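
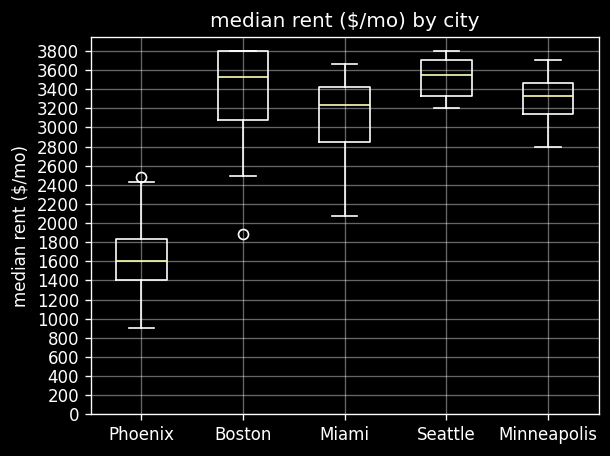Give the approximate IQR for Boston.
Q3 ≈ 3800, Q1 ≈ 3000; IQR ≈ 800.

≈ 800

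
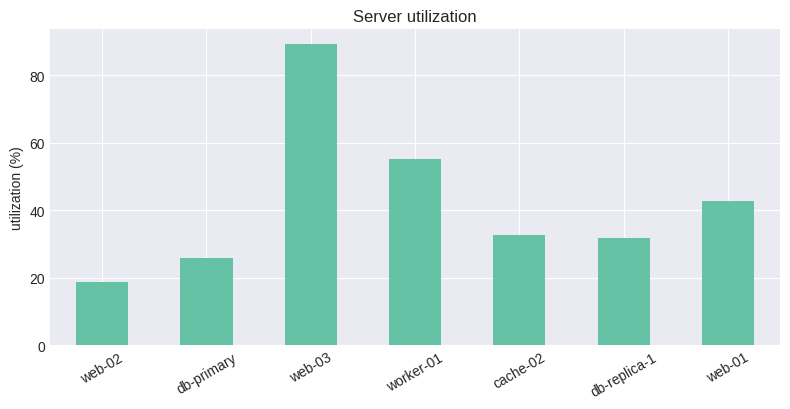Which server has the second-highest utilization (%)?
Top 3: web-03 ≈ 90, worker-01 ≈ 60, web-01 ≈ 40.

worker-01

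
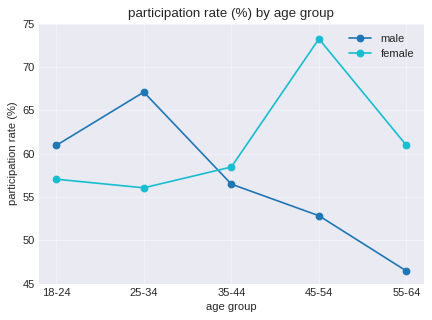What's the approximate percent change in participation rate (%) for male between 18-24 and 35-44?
18-24 ≈ 60, 35-44 ≈ 55; (55 − 60) / 60 ≈ -8.3%.

≈ -8.3%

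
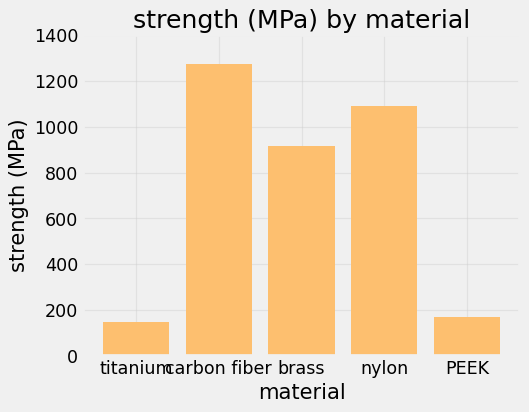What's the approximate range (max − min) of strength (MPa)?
≈ 1000

Max carbon fiber ≈ 1200, min titanium ≈ 200; range ≈ 1000.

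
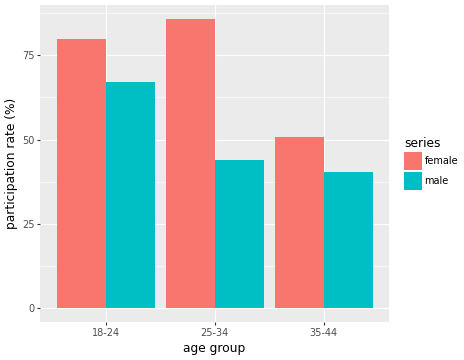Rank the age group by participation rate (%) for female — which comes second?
Top 3 for female: 25-34 ≈ 90, 18-24 ≈ 80, 35-44 ≈ 50.

18-24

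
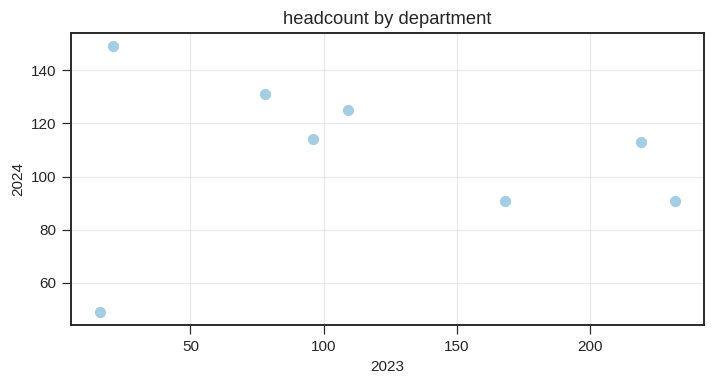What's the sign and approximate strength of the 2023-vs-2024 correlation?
no clear correlation

Points are roughly uncorrelated; weak (|r| ≈ 0.1).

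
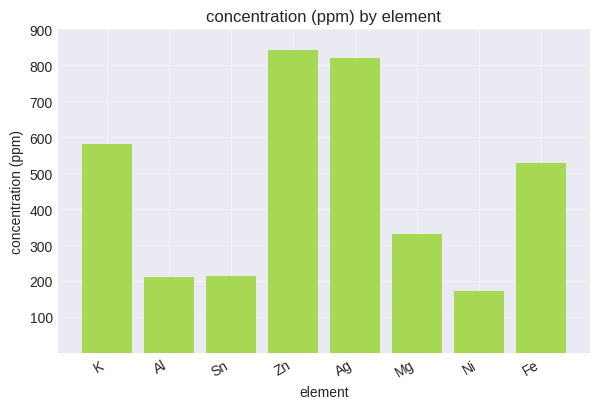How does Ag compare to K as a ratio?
≈ 1.33×

Ag ≈ 800, K ≈ 600; 800/600 ≈ 1.33.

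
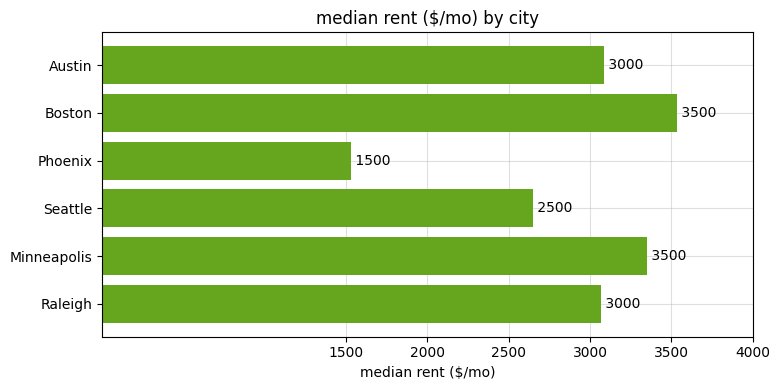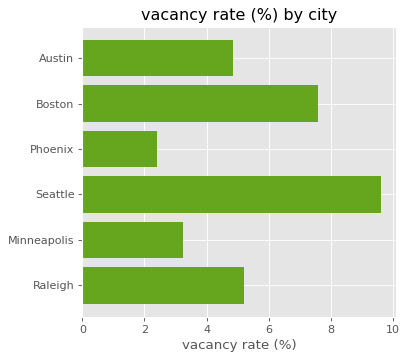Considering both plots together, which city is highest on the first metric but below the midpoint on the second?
Minneapolis

Chart 2 median vacancy rate (%) ≈ 5; below-median cities: Austin, Phoenix, Minneapolis. Among those, Minneapolis has the highest median rent ($/mo) (≈ 3500).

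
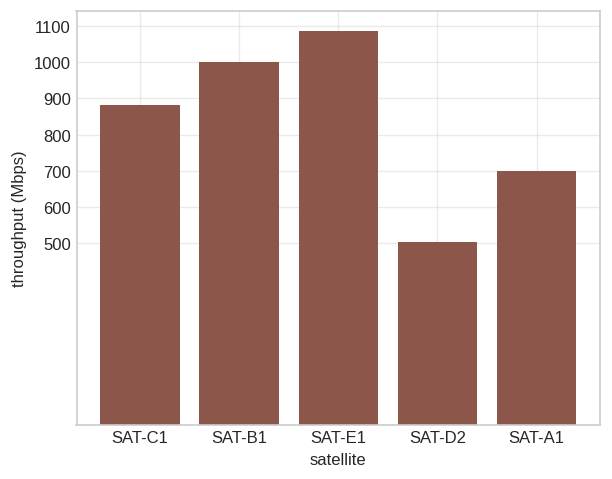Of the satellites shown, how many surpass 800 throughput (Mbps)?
Above 800: SAT-C1, SAT-B1, SAT-E1.

3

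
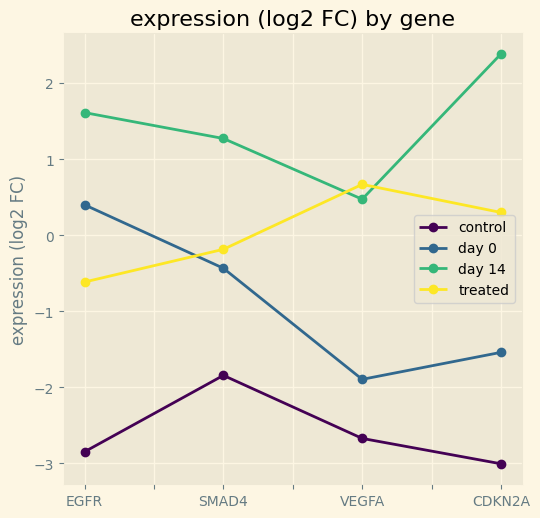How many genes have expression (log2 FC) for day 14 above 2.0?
1

Above 2.0: CDKN2A.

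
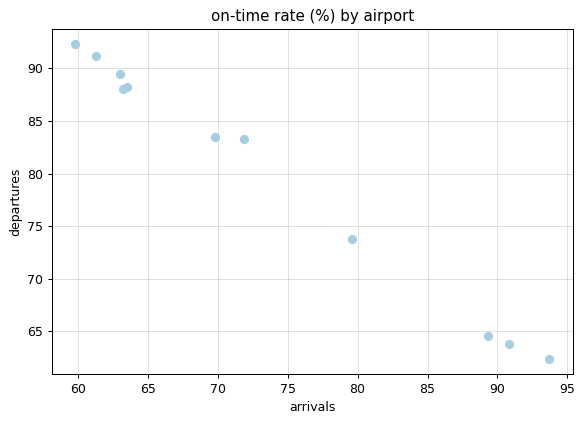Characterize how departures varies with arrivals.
negative, strong

Points are negatively correlated; strong (|r| ≈ 1.0).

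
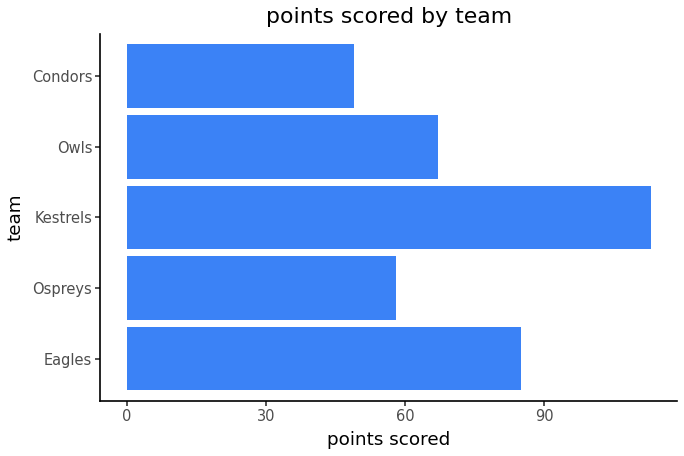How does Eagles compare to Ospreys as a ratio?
Eagles ≈ 80, Ospreys ≈ 60; 80/60 ≈ 1.33.

≈ 1.33×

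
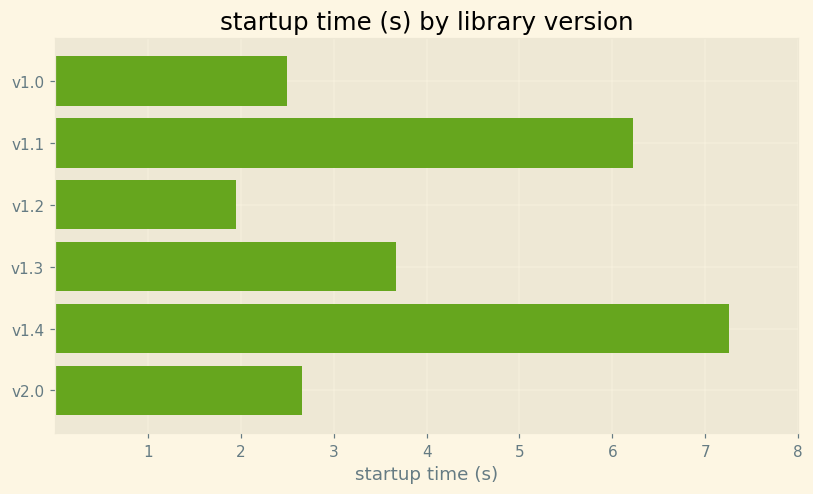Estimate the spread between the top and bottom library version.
Max v1.4 ≈ 7, min v1.2 ≈ 2; range ≈ 5.

≈ 5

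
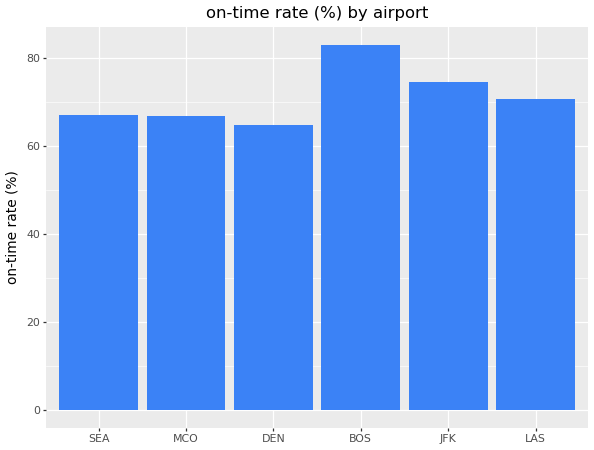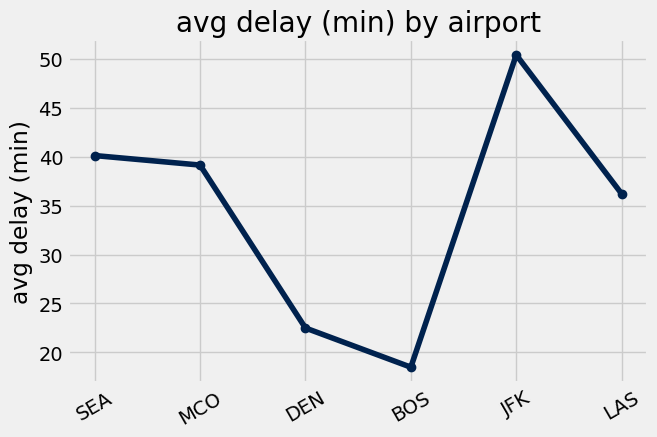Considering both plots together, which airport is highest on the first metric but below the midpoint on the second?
Chart 2 median avg delay (min) ≈ 40; below-median airports: DEN, BOS, LAS. Among those, BOS has the highest on-time rate (%) (≈ 80).

BOS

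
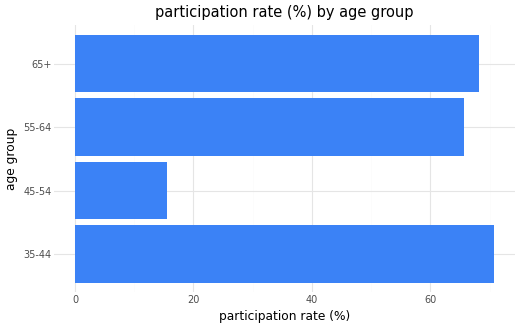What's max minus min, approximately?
≈ 50

Max 35-44 ≈ 70, min 45-54 ≈ 20; range ≈ 50.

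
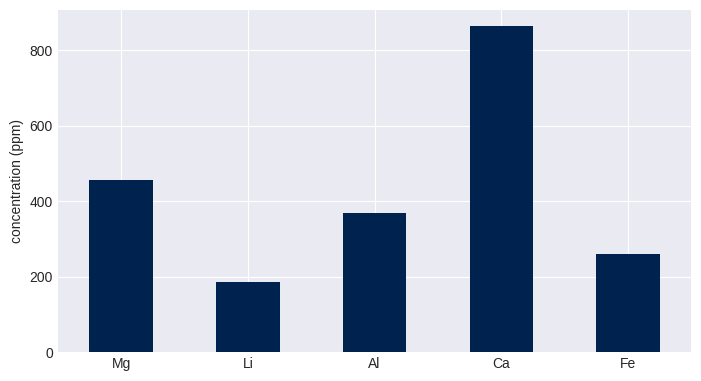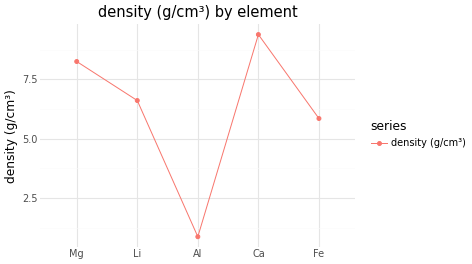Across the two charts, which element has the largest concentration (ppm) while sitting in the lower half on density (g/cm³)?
Al

Chart 2 median density (g/cm³) ≈ 7; below-median elements: Al, Fe. Among those, Al has the highest concentration (ppm) (≈ 400).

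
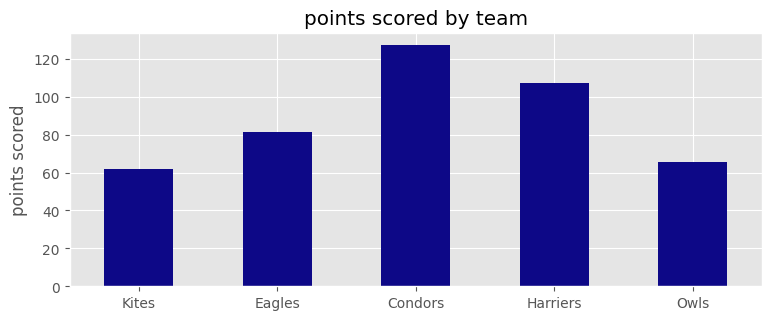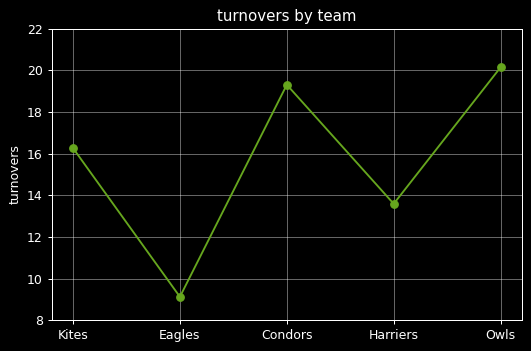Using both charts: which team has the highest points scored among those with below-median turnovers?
Chart 2 median turnovers ≈ 16; below-median teams: Eagles, Harriers. Among those, Harriers has the highest points scored (≈ 100).

Harriers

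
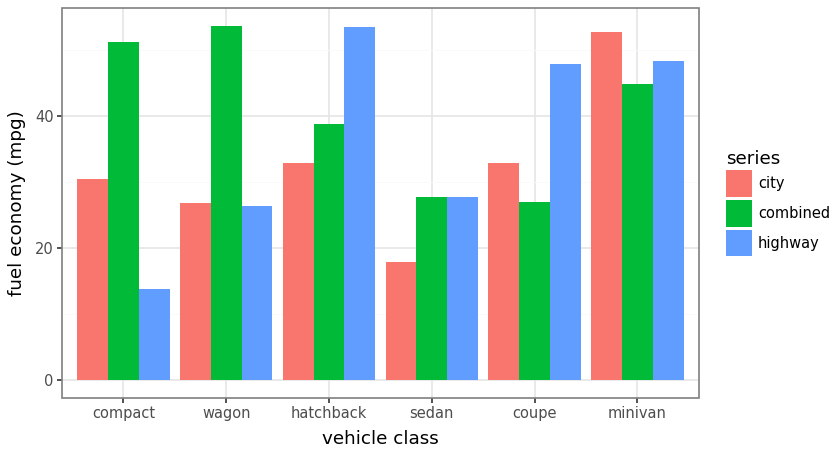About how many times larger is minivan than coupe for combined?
≈ 1.8×

minivan ≈ 45, coupe ≈ 25; 45/25 ≈ 1.8.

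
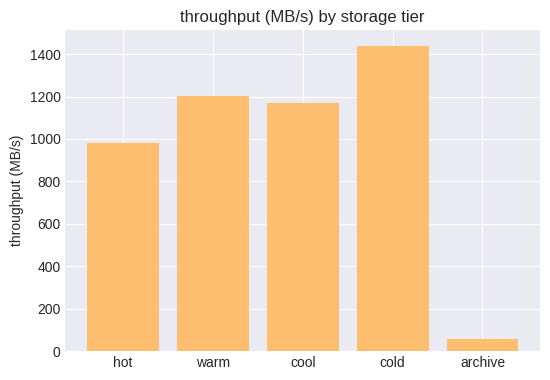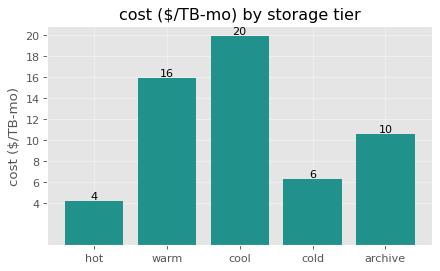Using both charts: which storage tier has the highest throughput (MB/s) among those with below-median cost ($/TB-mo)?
cold

Chart 2 median cost ($/TB-mo) ≈ 10; below-median storage tiers: hot, cold. Among those, cold has the highest throughput (MB/s) (≈ 1400).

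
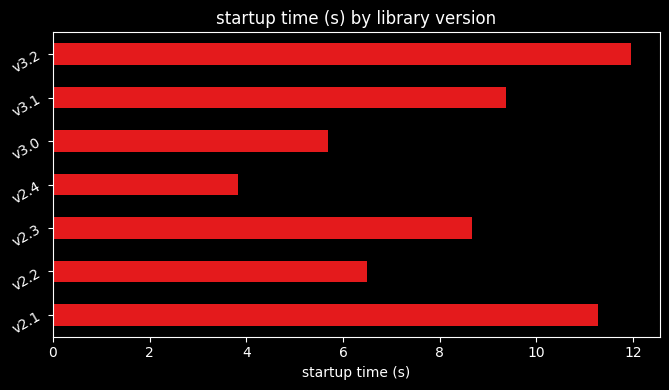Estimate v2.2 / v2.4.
v2.2 ≈ 6, v2.4 ≈ 4; 6/4 ≈ 1.5.

≈ 1.5×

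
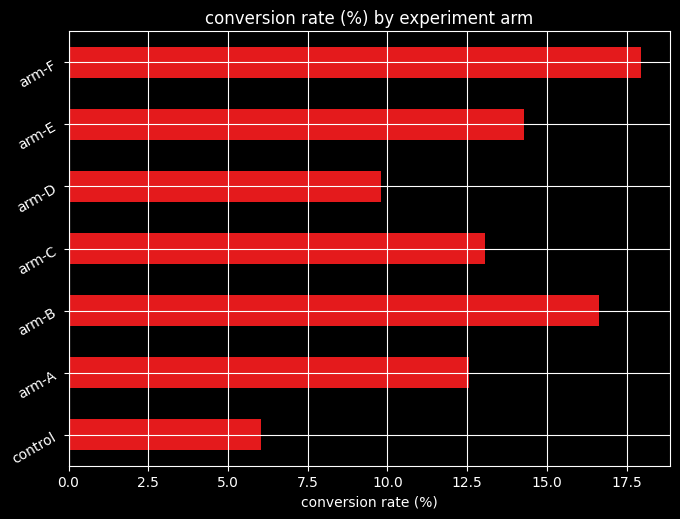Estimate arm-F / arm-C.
≈ 1.29×

arm-F ≈ 18, arm-C ≈ 14; 18/14 ≈ 1.29.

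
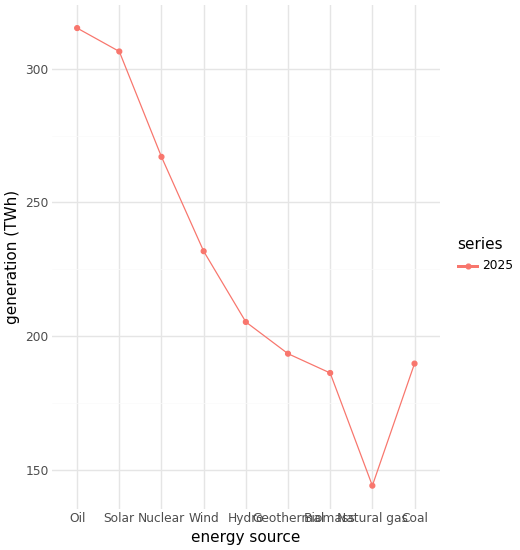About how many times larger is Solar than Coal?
Solar ≈ 300, Coal ≈ 180; 300/180 ≈ 1.67.

≈ 1.67×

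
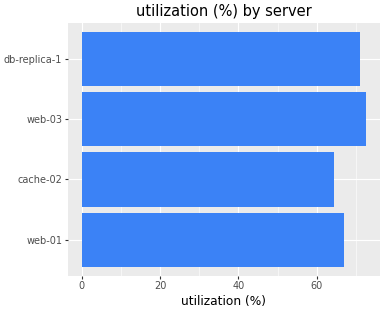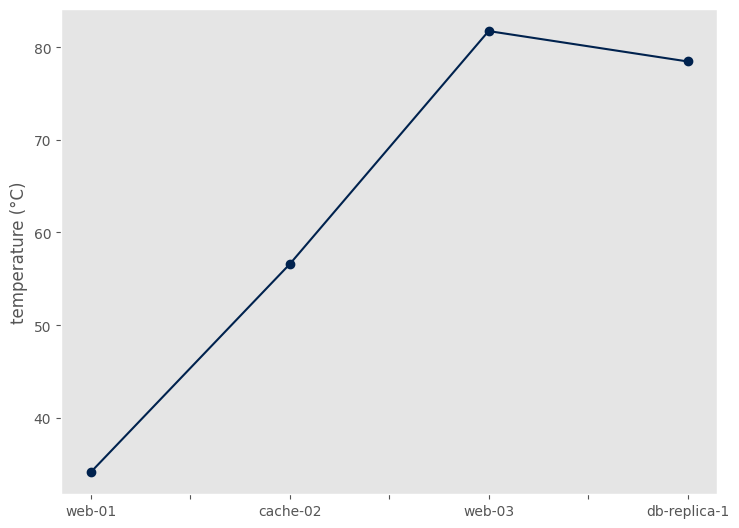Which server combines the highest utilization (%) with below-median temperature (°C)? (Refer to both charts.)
Chart 2 median temperature (°C) ≈ 70; below-median servers: web-01, cache-02. Among those, web-01 has the highest utilization (%) (≈ 70).

web-01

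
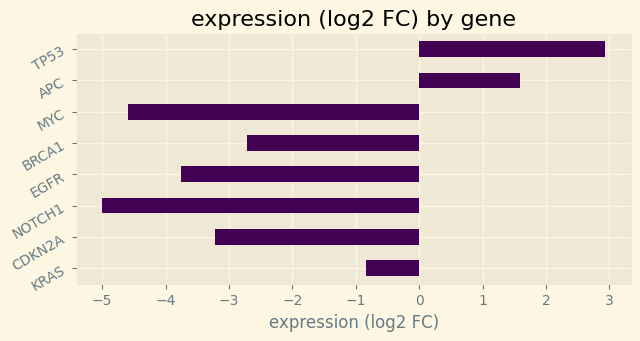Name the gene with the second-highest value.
Top 3: TP53 ≈ 3, APC ≈ 2, KRAS ≈ -1.

APC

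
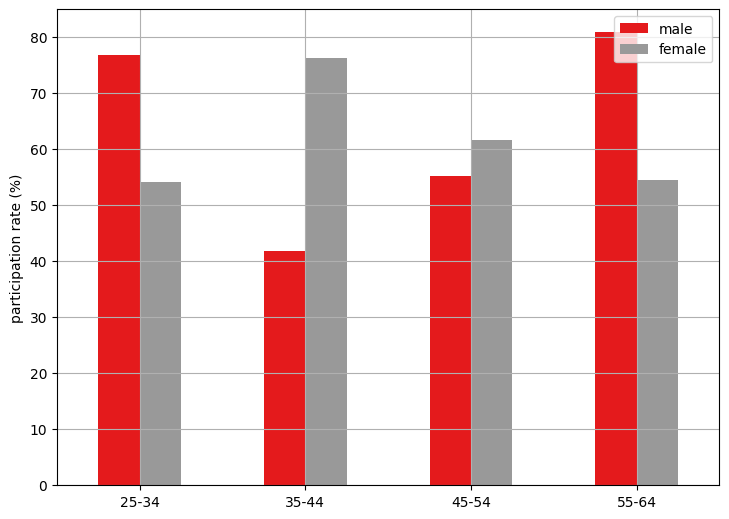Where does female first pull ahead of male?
35-44

25-34: female ≈ 50 vs male ≈ 80 (not yet); 35-44: female ≈ 80 vs male ≈ 40 (first crossover).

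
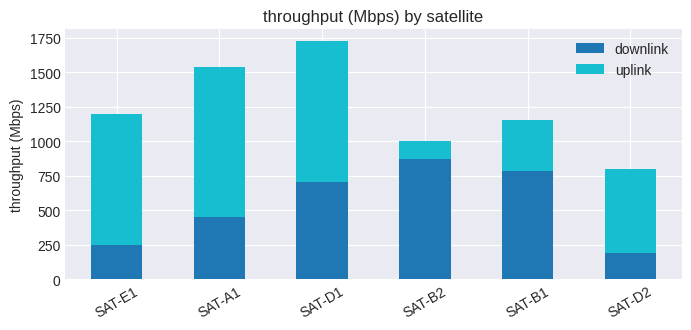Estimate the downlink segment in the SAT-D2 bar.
≈ 200

downlink top ≈ 200, bottom ≈ 0; segment ≈ 200.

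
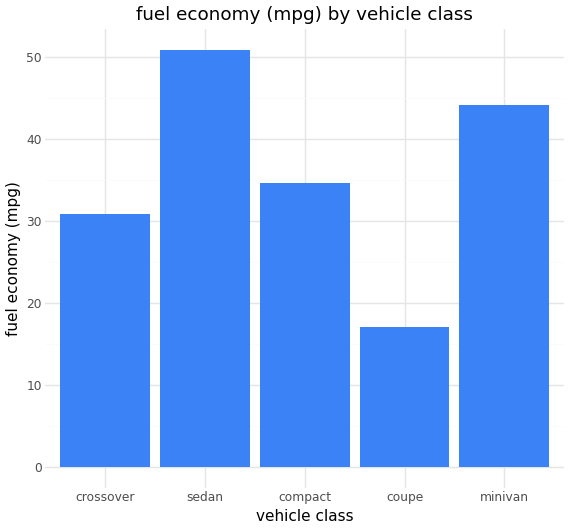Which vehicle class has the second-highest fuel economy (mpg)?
minivan

Top 3: sedan ≈ 50, minivan ≈ 45, compact ≈ 35.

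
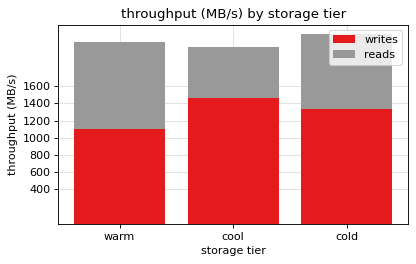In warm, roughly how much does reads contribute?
≈ 1000

reads top ≈ 2200, bottom ≈ 1200; segment ≈ 1000.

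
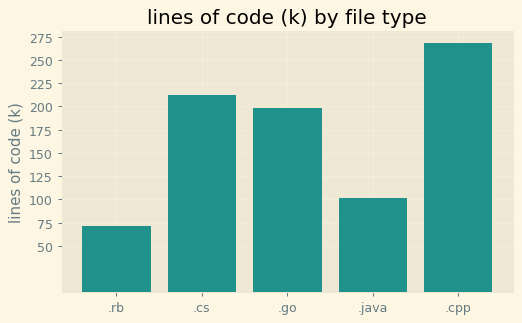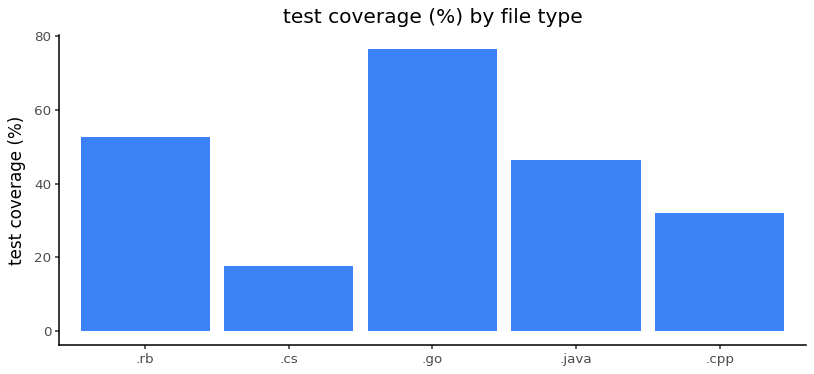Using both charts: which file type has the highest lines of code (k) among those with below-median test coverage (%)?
Chart 2 median test coverage (%) ≈ 50; below-median file types: .cs, .cpp. Among those, .cpp has the highest lines of code (k) (≈ 275).

.cpp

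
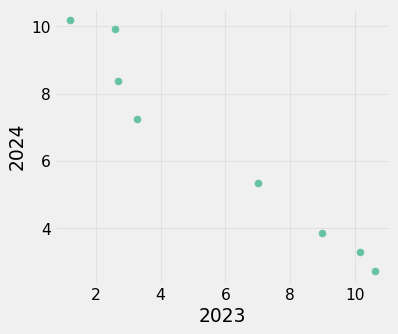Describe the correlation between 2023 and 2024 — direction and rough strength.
negative, strong

Points are negatively correlated; strong (|r| ≈ 1.0).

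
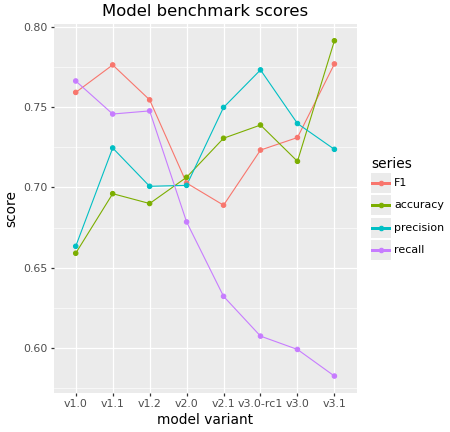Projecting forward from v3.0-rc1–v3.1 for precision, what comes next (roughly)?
Last three: 0.78, 0.74, 0.72 → slope ≈ -0.03/step → next ≈ 0.69.

≈ 0.69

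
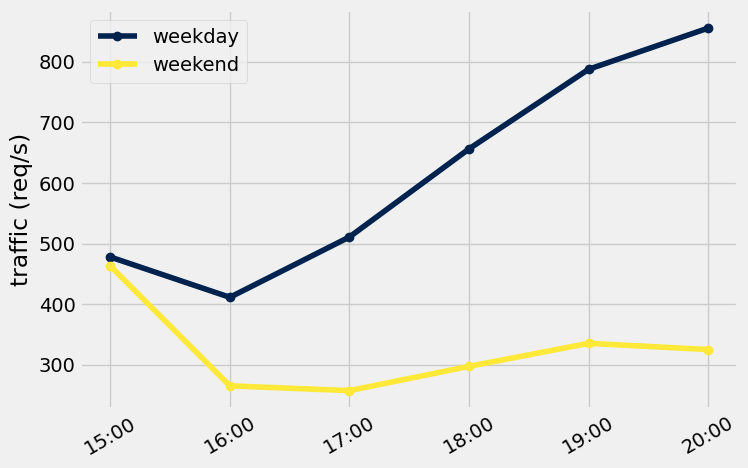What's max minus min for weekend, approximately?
≈ 200

Max 15:00 ≈ 450, min 17:00 ≈ 250; range ≈ 200.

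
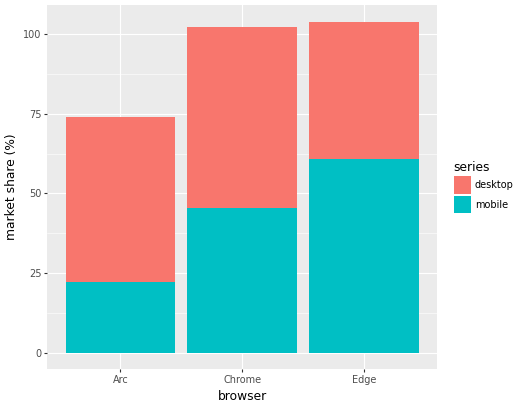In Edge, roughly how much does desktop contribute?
≈ 40

desktop top ≈ 100, bottom ≈ 60; segment ≈ 40.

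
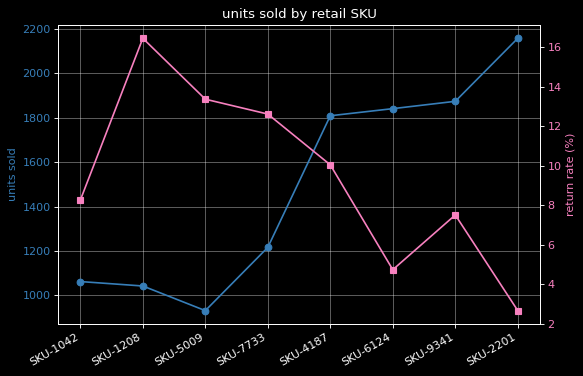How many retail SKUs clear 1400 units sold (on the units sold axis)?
Above 1400: SKU-4187, SKU-6124, SKU-9341, SKU-2201.

4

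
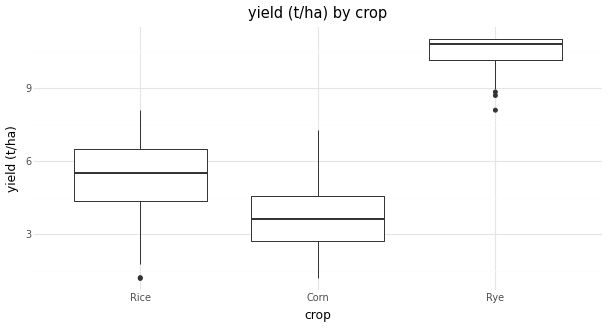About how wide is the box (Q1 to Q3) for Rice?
≈ 2

Q3 ≈ 6, Q1 ≈ 4; IQR ≈ 2.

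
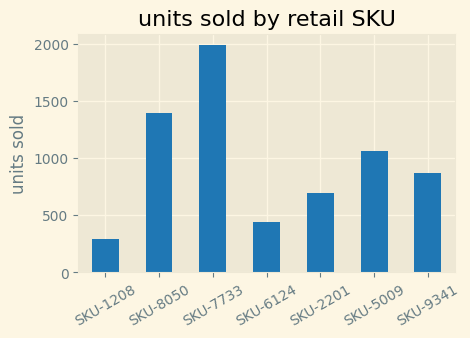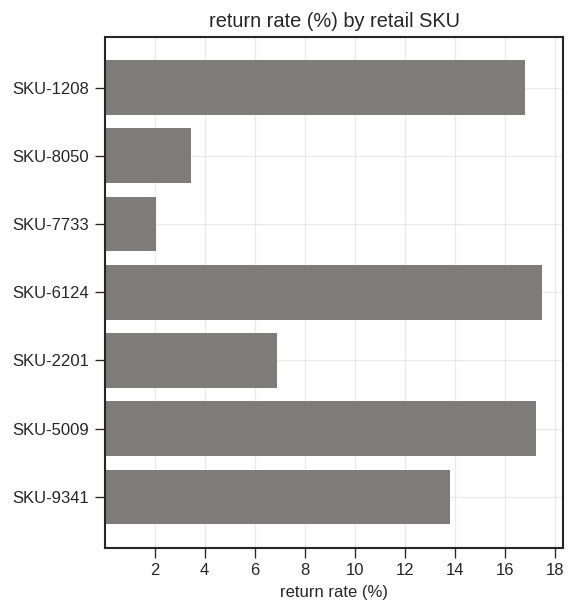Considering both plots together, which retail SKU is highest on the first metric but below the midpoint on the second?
SKU-7733

Chart 2 median return rate (%) ≈ 14; below-median retail SKUs: SKU-8050, SKU-7733, SKU-2201. Among those, SKU-7733 has the highest units sold (≈ 2000).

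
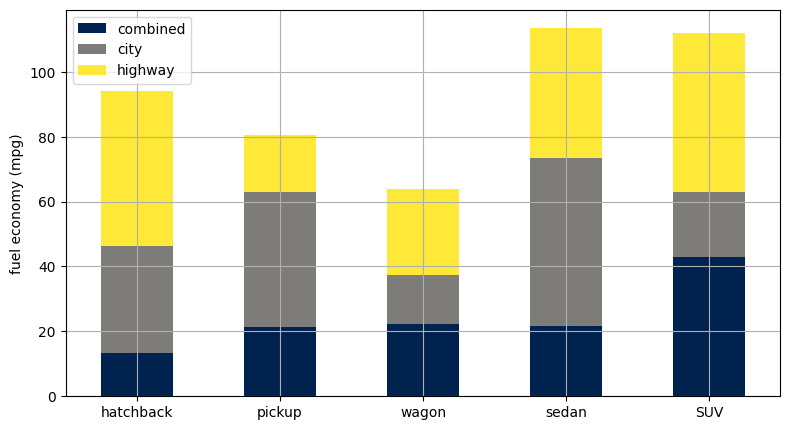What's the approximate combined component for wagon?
≈ 20

combined top ≈ 20, bottom ≈ 0; segment ≈ 20.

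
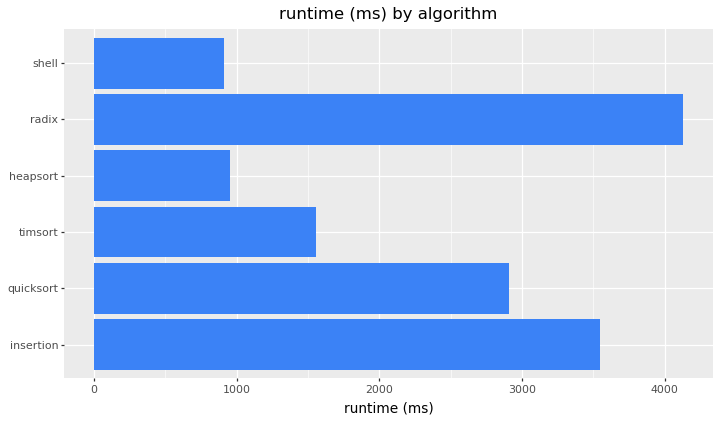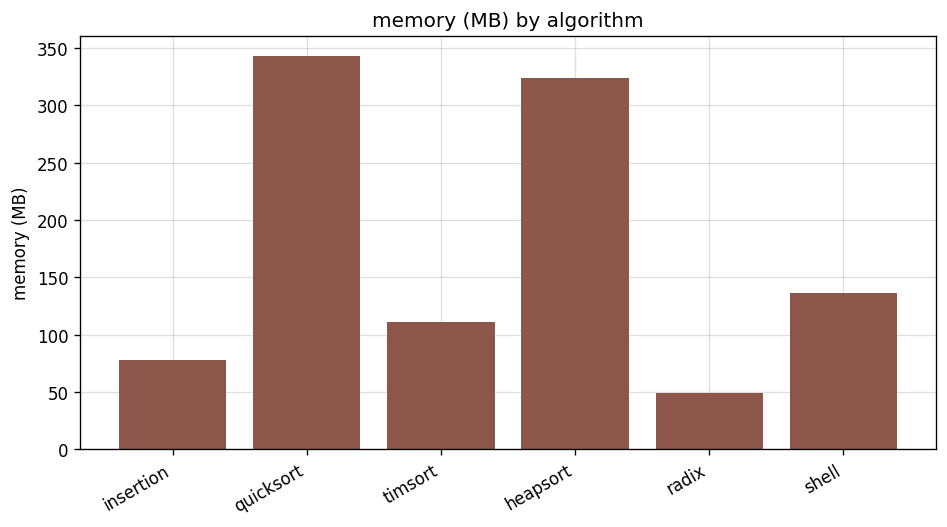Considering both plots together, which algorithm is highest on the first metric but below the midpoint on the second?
radix

Chart 2 median memory (MB) ≈ 100; below-median algorithms: insertion, timsort, radix. Among those, radix has the highest runtime (ms) (≈ 4000).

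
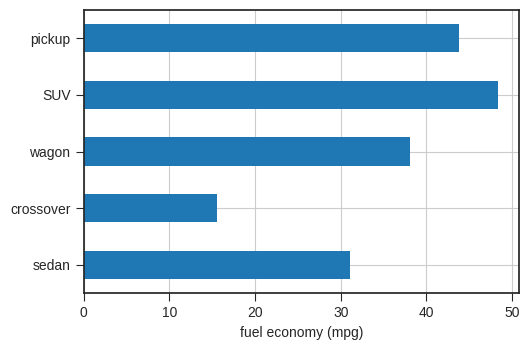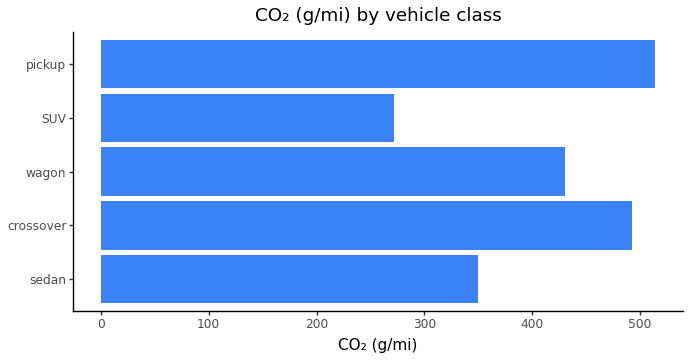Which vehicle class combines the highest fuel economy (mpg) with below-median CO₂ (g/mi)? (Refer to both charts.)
SUV

Chart 2 median CO₂ (g/mi) ≈ 450; below-median vehicle classes: sedan, SUV. Among those, SUV has the highest fuel economy (mpg) (≈ 50).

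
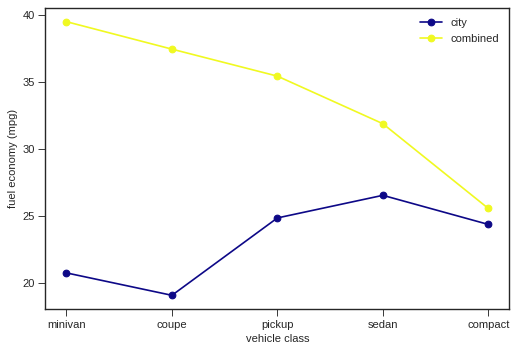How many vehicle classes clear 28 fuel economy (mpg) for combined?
Above 28: minivan, coupe, pickup, sedan.

4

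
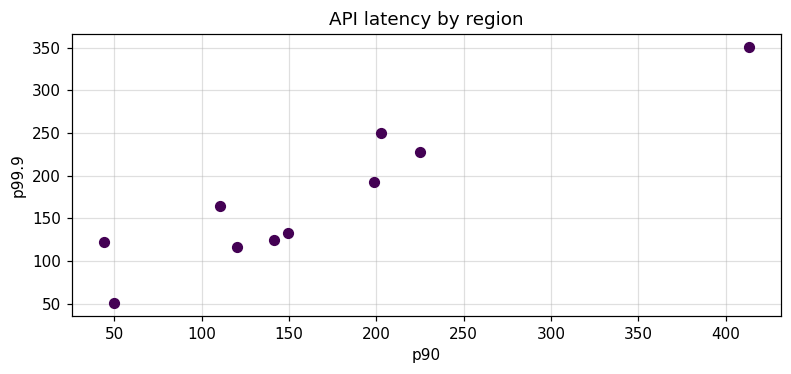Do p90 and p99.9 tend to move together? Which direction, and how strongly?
Points are positively correlated; strong (|r| ≈ 0.9).

positive, strong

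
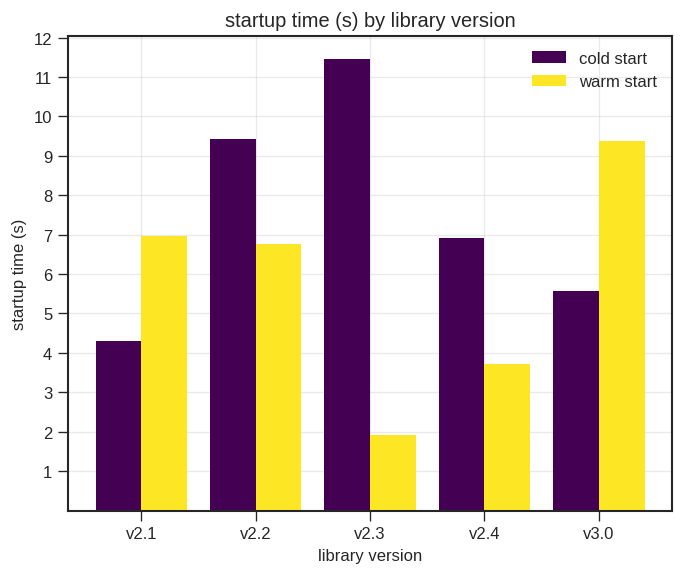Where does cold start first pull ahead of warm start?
v2.1: cold start ≈ 4 vs warm start ≈ 7 (not yet); v2.2: cold start ≈ 9 vs warm start ≈ 7 (first crossover).

v2.2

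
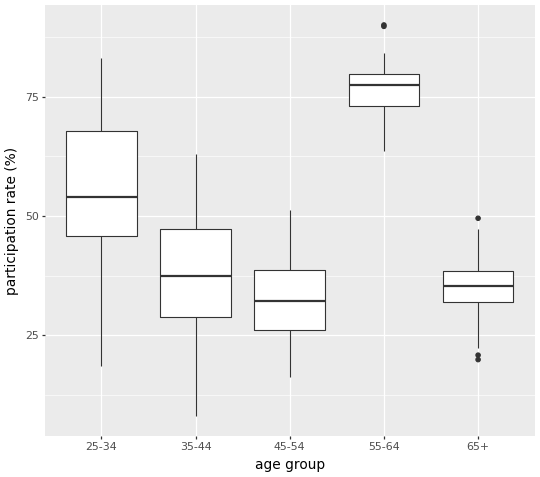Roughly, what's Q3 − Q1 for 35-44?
Q3 ≈ 45, Q1 ≈ 30; IQR ≈ 15.

≈ 15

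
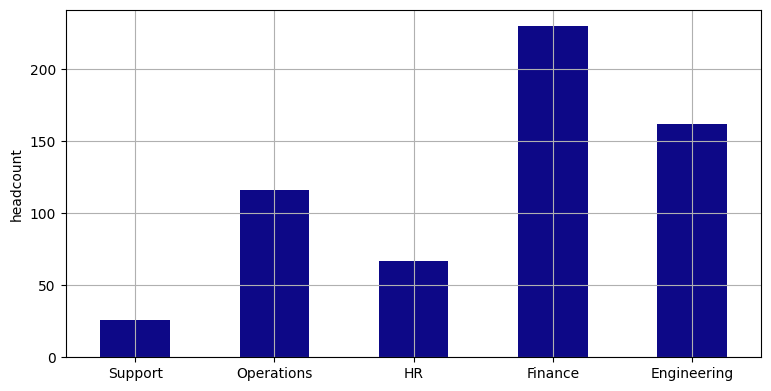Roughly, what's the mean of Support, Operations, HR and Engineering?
≈ 90

(20 + 120 + 60 + 160) / 4 ≈ 90.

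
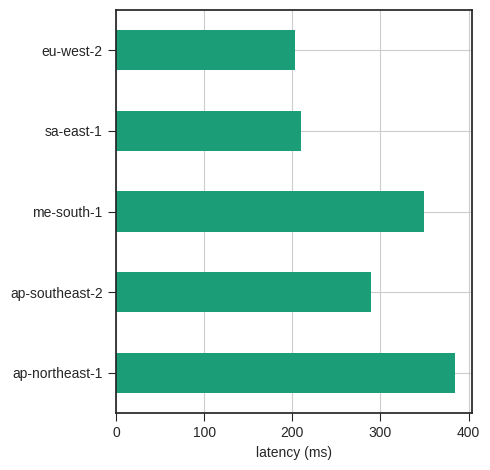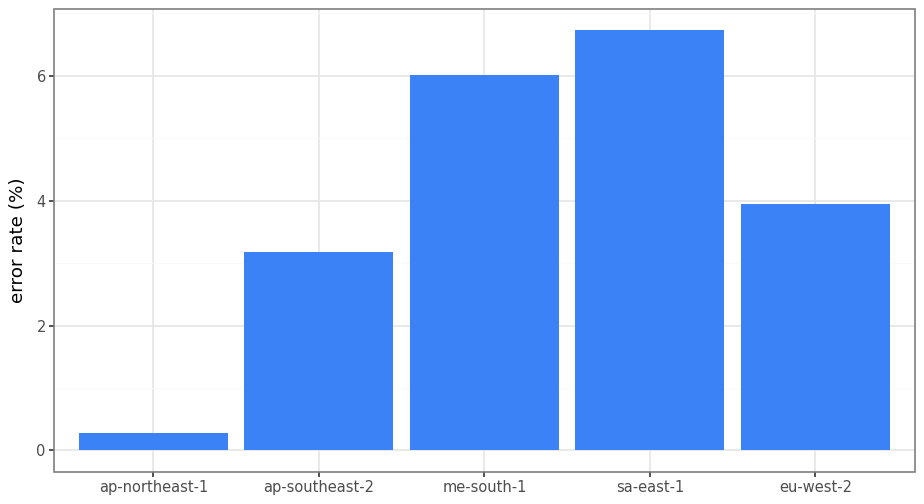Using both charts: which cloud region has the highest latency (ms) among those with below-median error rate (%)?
ap-northeast-1

Chart 2 median error rate (%) ≈ 4; below-median cloud regions: ap-northeast-1, ap-southeast-2. Among those, ap-northeast-1 has the highest latency (ms) (≈ 400).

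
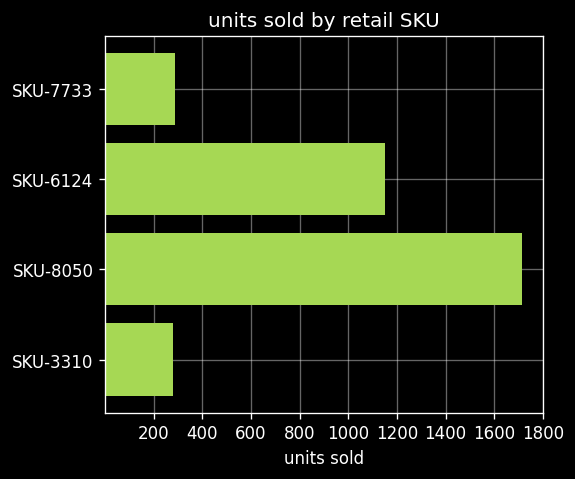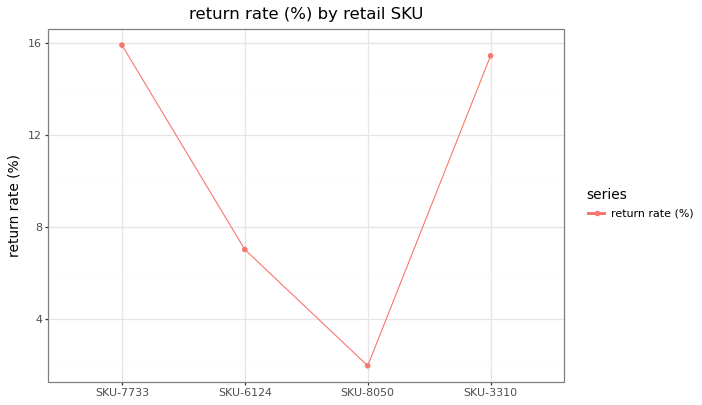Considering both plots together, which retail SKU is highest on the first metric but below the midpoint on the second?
Chart 2 median return rate (%) ≈ 12; below-median retail SKUs: SKU-6124, SKU-8050. Among those, SKU-8050 has the highest units sold (≈ 1800).

SKU-8050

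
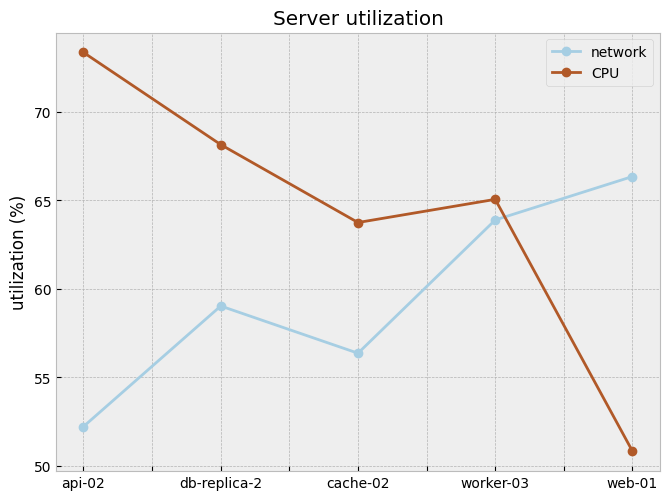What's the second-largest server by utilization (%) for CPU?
Top 3 for CPU: api-02 ≈ 74, db-replica-2 ≈ 68, worker-03 ≈ 66.

db-replica-2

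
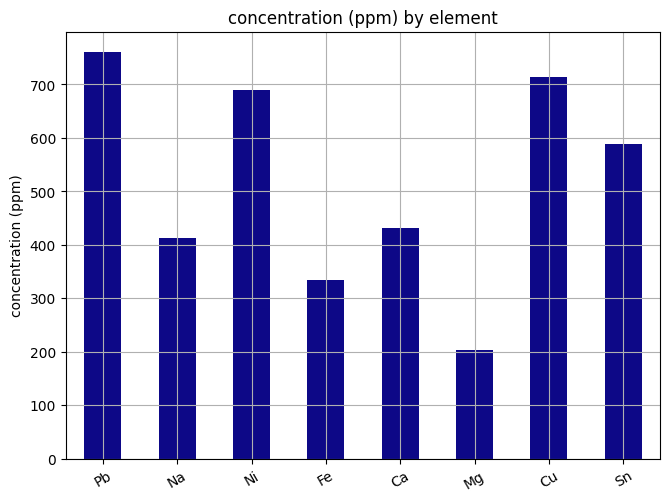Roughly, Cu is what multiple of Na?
≈ 1.75×

Cu ≈ 700, Na ≈ 400; 700/400 ≈ 1.75.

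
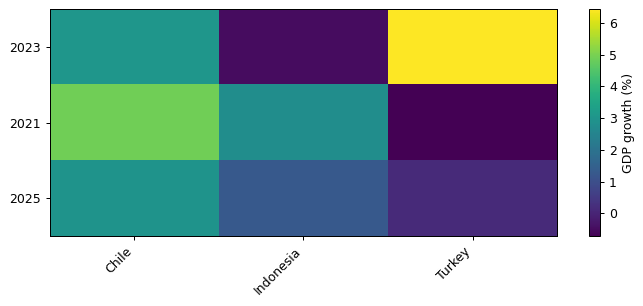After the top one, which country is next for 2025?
Top 3 for 2025: Chile ≈ 3, Indonesia ≈ 1, Turkey ≈ 0.

Indonesia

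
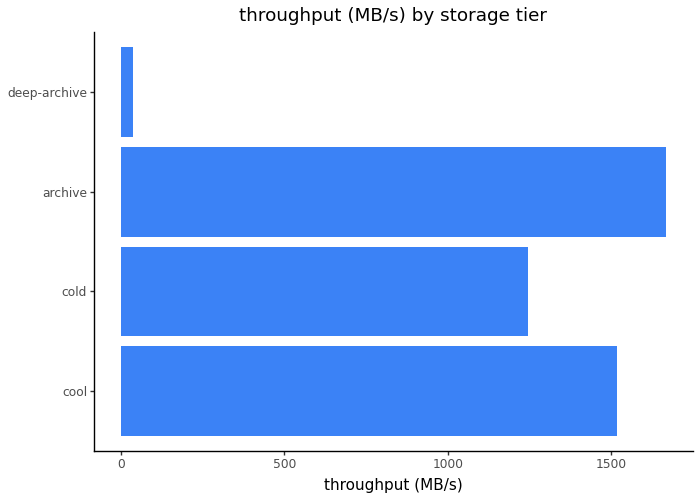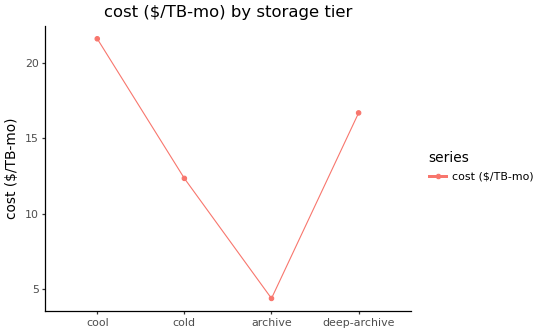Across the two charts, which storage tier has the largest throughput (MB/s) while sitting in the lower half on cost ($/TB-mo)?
Chart 2 median cost ($/TB-mo) ≈ 14; below-median storage tiers: cold, archive. Among those, archive has the highest throughput (MB/s) (≈ 1600).

archive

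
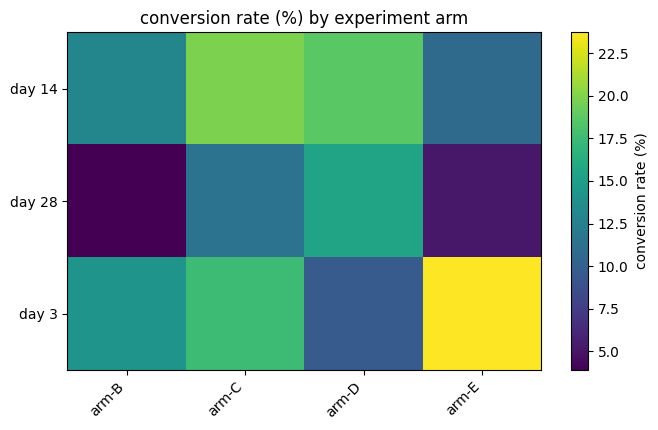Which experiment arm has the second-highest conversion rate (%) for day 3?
arm-C

Top 3 for day 3: arm-E ≈ 24, arm-C ≈ 18, arm-B ≈ 14.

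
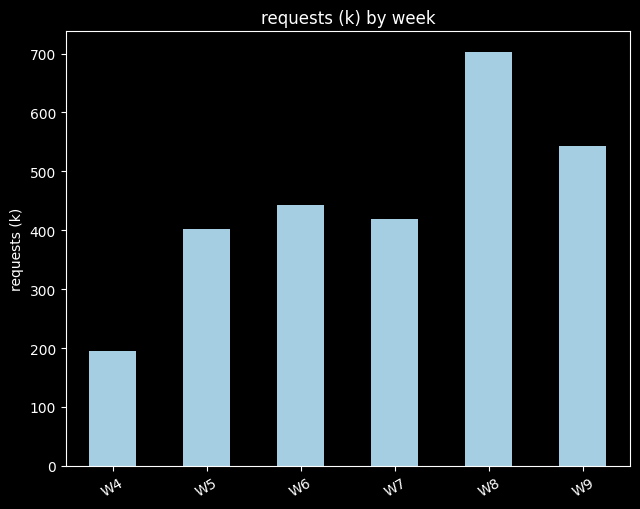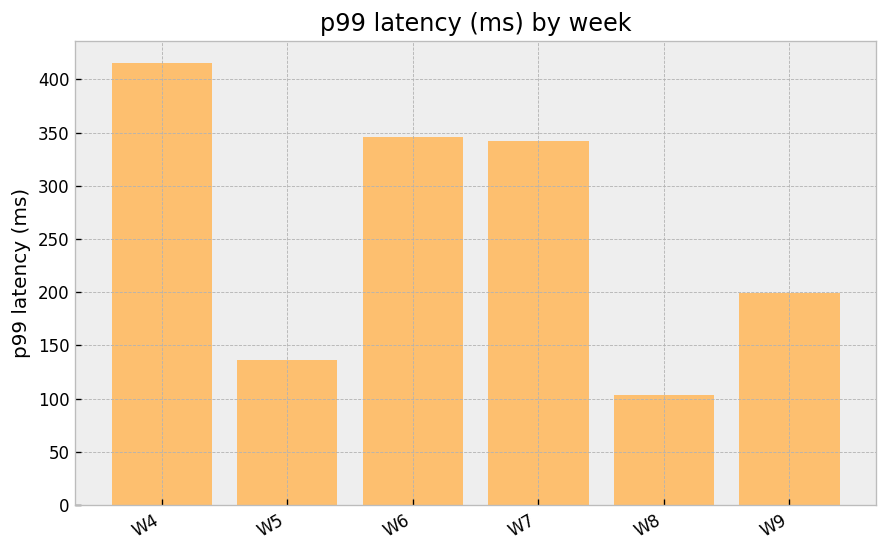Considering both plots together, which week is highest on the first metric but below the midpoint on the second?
W8

Chart 2 median p99 latency (ms) ≈ 250; below-median weeks: W5, W8, W9. Among those, W8 has the highest requests (k) (≈ 700).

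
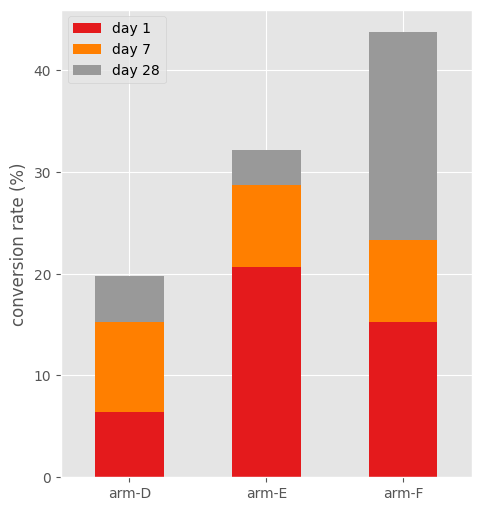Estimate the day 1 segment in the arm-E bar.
day 1 top ≈ 20, bottom ≈ 0; segment ≈ 20.

≈ 20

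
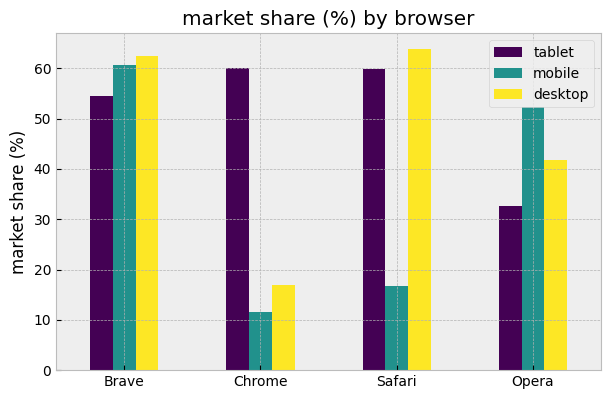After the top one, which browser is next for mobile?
Opera

Top 3 for mobile: Brave ≈ 60, Opera ≈ 50, Safari ≈ 20.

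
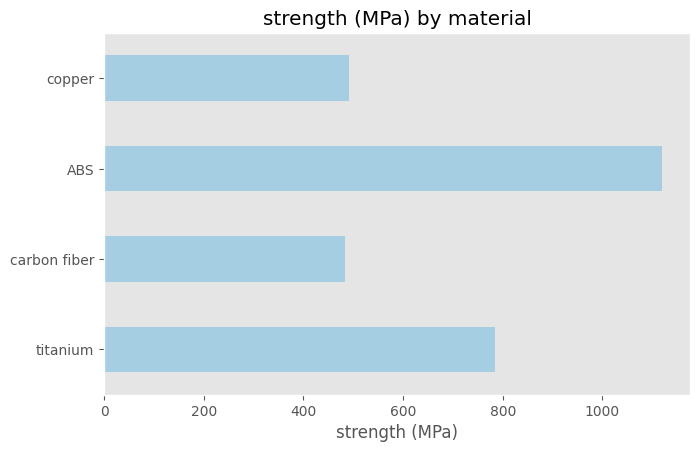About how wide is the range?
Max ABS ≈ 1100, min carbon fiber ≈ 500; range ≈ 600.

≈ 600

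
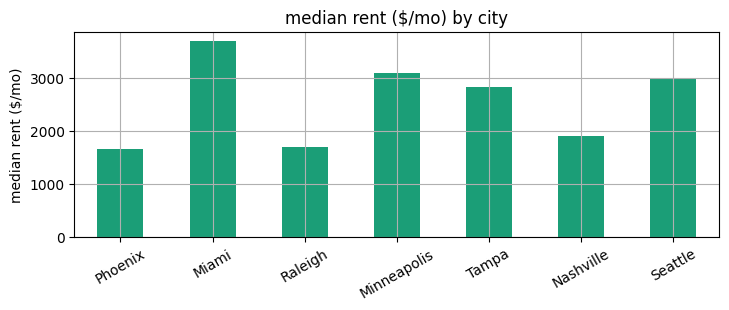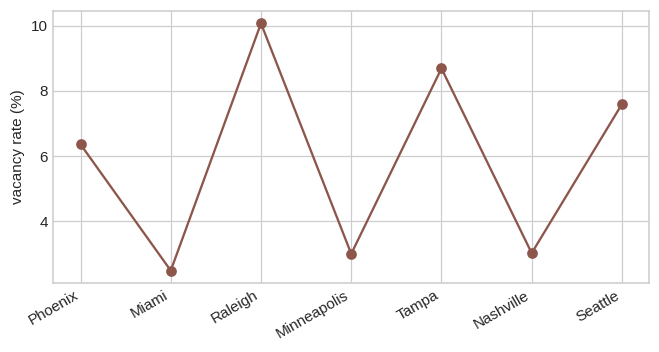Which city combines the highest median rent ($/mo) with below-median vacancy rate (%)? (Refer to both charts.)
Chart 2 median vacancy rate (%) ≈ 6; below-median cities: Miami, Minneapolis, Nashville. Among those, Miami has the highest median rent ($/mo) (≈ 3500).

Miami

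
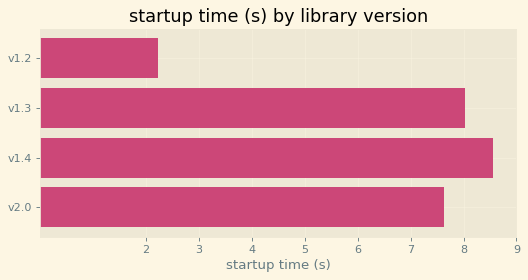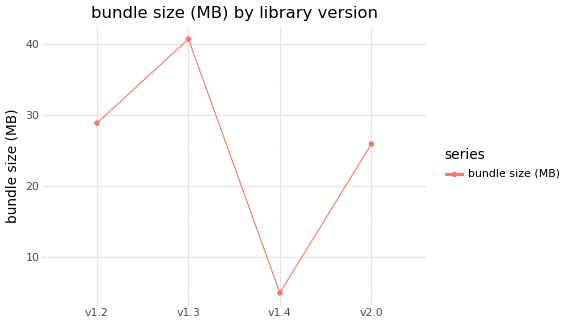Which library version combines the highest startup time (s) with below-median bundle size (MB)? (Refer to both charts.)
Chart 2 median bundle size (MB) ≈ 25; below-median library versions: v1.4, v2.0. Among those, v1.4 has the highest startup time (s) (≈ 9).

v1.4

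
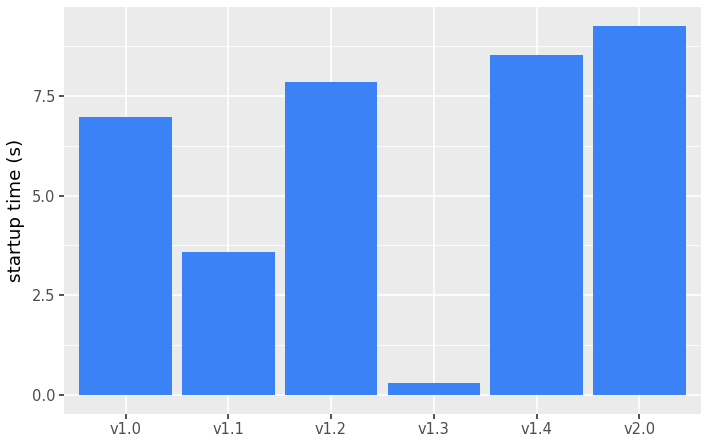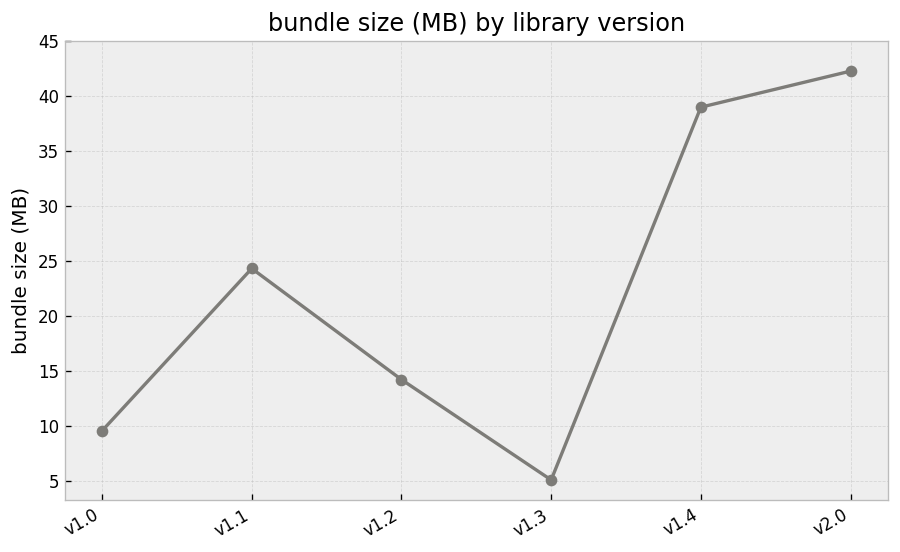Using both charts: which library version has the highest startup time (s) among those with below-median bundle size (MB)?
v1.2

Chart 2 median bundle size (MB) ≈ 20; below-median library versions: v1.0, v1.2, v1.3. Among those, v1.2 has the highest startup time (s) (≈ 8).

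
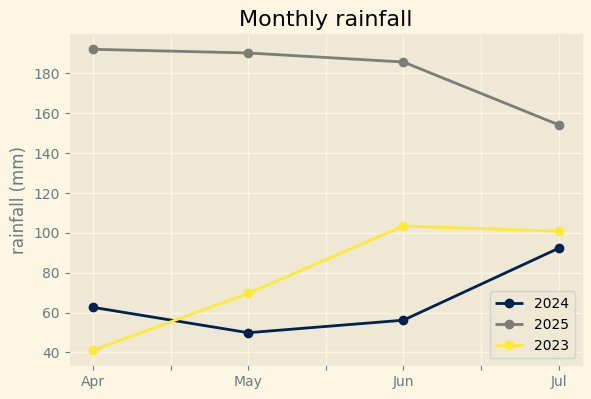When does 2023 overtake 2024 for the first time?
May

Apr: 2023 ≈ 40 vs 2024 ≈ 60 (not yet); May: 2023 ≈ 60 vs 2024 ≈ 40 (first crossover).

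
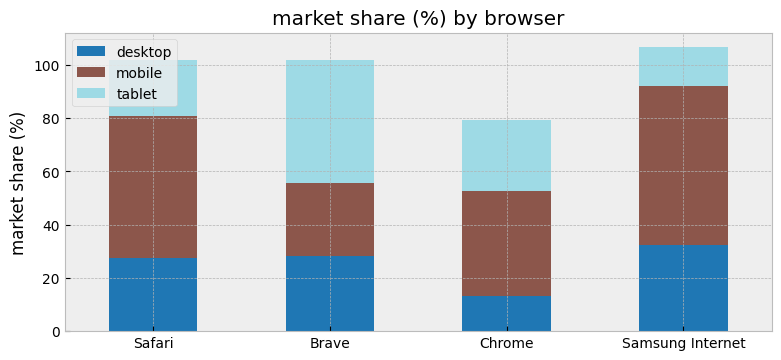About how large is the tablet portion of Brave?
tablet top ≈ 100, bottom ≈ 60; segment ≈ 40.

≈ 40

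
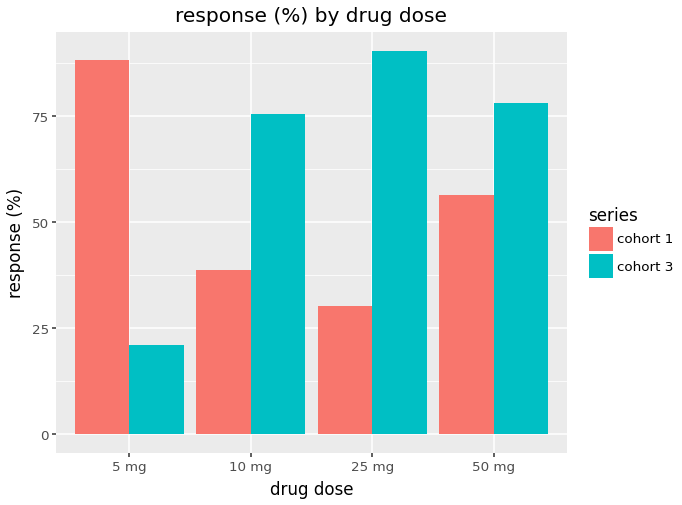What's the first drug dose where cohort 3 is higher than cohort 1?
5 mg: cohort 3 ≈ 20 vs cohort 1 ≈ 90 (not yet); 10 mg: cohort 3 ≈ 80 vs cohort 1 ≈ 40 (first crossover).

10 mg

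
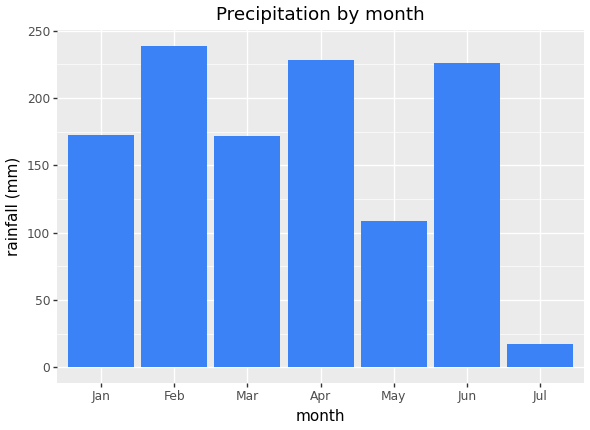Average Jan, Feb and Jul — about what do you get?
≈ 147

(180 + 240 + 20) / 3 ≈ 147.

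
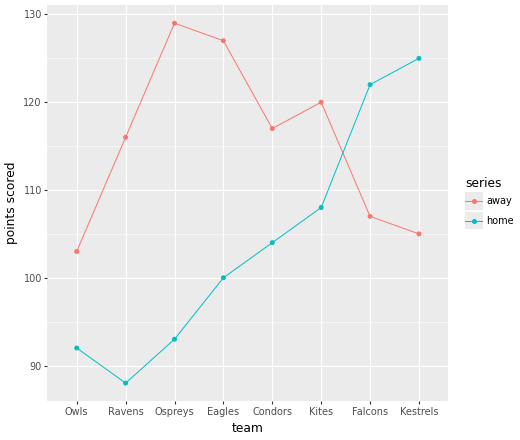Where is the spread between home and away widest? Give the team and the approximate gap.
Ospreys: home ≈ 95, away ≈ 130 → gap ≈ 35. Next-largest (Ravens) is only ≈ 25.

Ospreys, ≈ 35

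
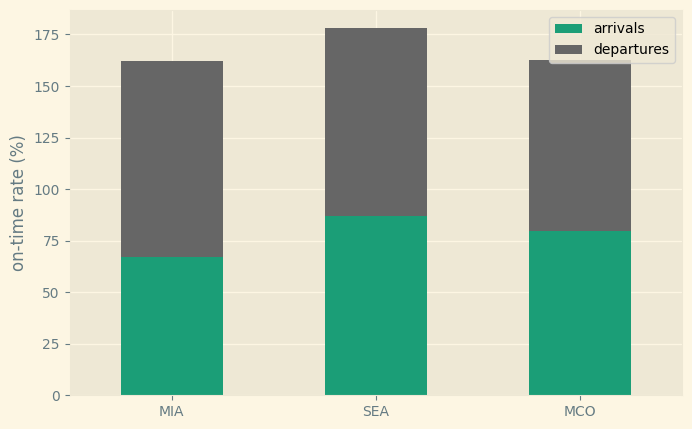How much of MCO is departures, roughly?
≈ 80

departures top ≈ 160, bottom ≈ 80; segment ≈ 80.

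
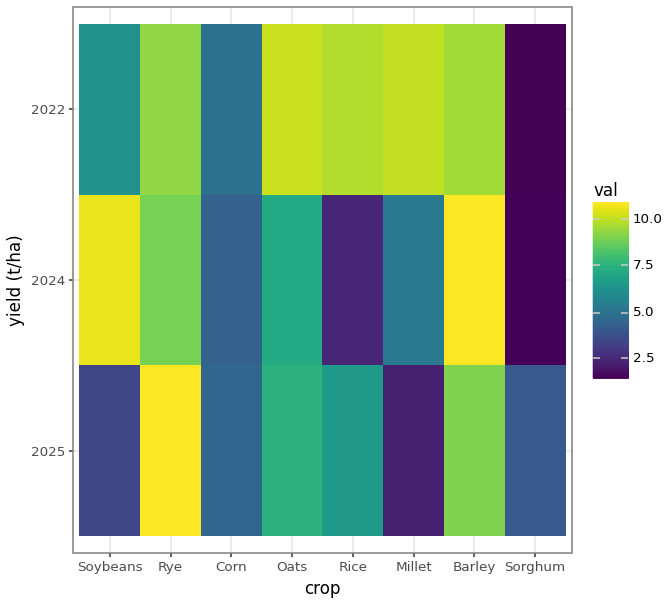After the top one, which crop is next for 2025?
Top 3 for 2025: Rye ≈ 11, Barley ≈ 9, Oats ≈ 7.

Barley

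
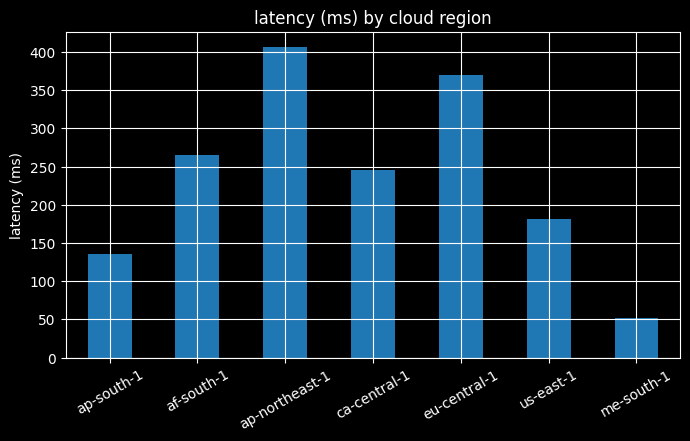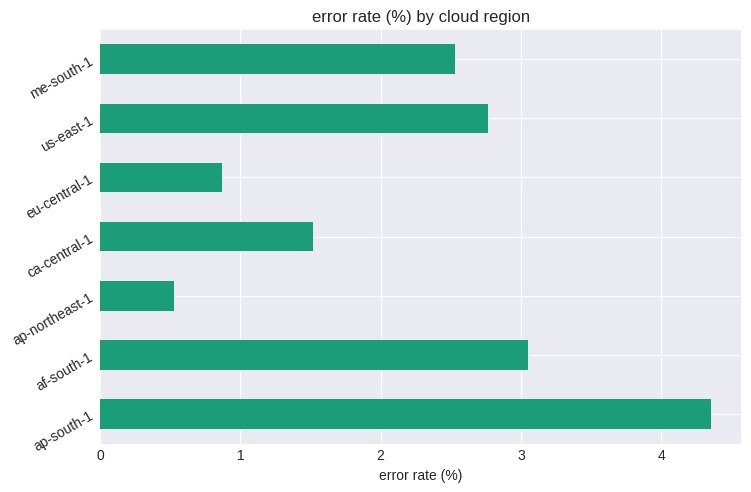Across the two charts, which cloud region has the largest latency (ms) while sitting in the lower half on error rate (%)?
Chart 2 median error rate (%) ≈ 2.5; below-median cloud regions: ap-northeast-1, ca-central-1, eu-central-1. Among those, ap-northeast-1 has the highest latency (ms) (≈ 400).

ap-northeast-1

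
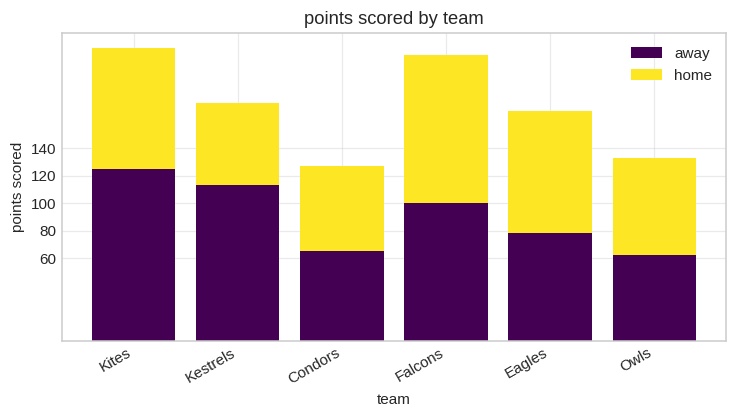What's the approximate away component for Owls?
≈ 60

away top ≈ 60, bottom ≈ 0; segment ≈ 60.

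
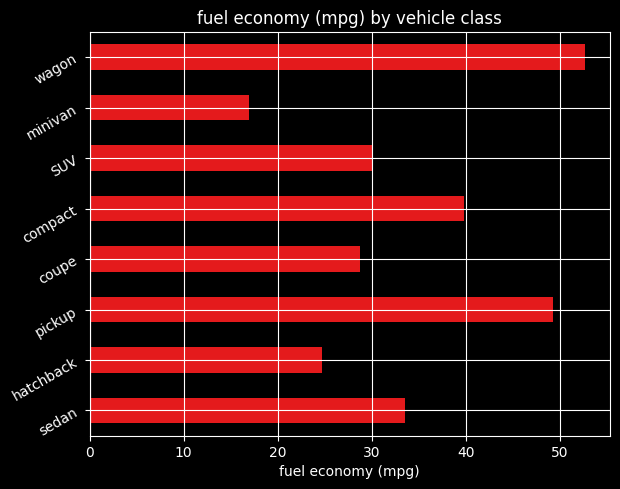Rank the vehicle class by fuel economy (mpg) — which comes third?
compact

Top 4: wagon ≈ 55, pickup ≈ 50, compact ≈ 40, sedan ≈ 35.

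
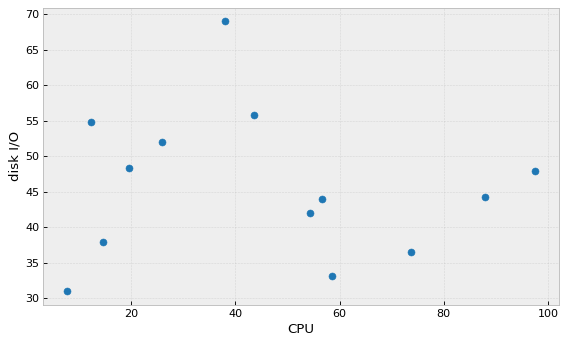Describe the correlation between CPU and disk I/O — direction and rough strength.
no clear correlation

Points are roughly uncorrelated; weak (|r| ≈ 0.1).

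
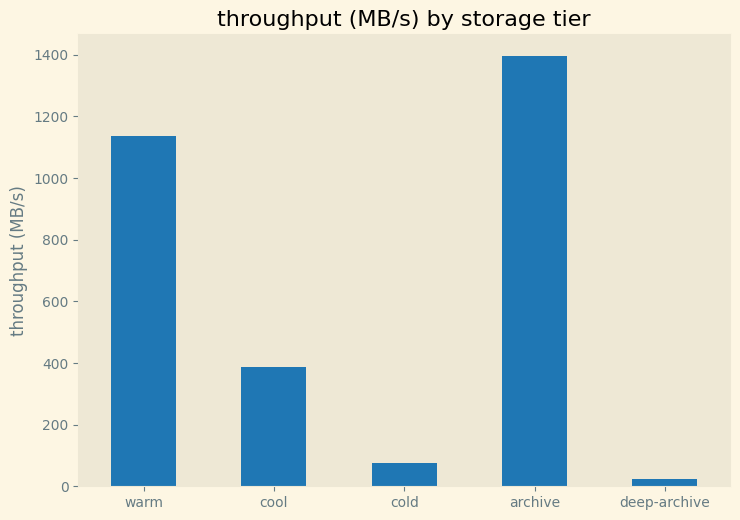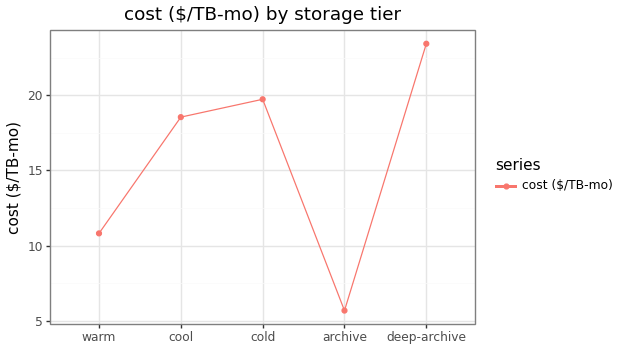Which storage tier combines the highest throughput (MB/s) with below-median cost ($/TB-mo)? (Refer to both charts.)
archive

Chart 2 median cost ($/TB-mo) ≈ 20; below-median storage tiers: warm, archive. Among those, archive has the highest throughput (MB/s) (≈ 1400).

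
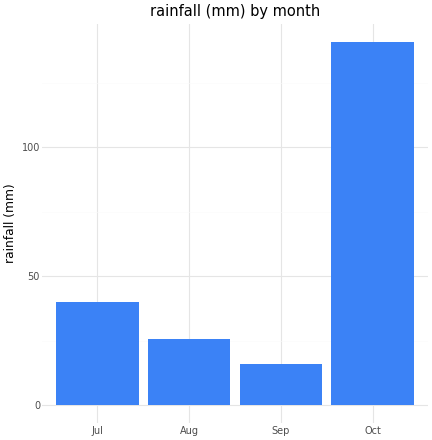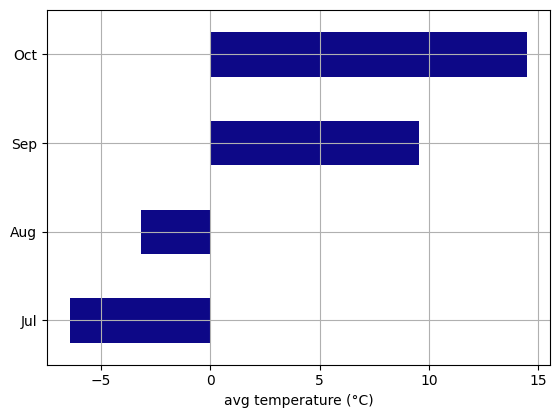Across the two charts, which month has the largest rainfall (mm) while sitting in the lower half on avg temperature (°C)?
Jul

Chart 2 median avg temperature (°C) ≈ 4; below-median months: Jul, Aug. Among those, Jul has the highest rainfall (mm) (≈ 40).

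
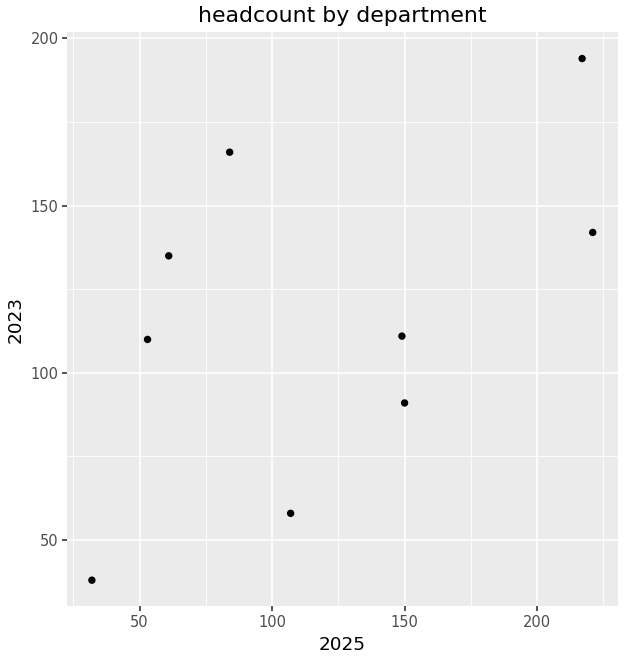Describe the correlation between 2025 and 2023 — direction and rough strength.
positive, moderate

Points are positively correlated; moderate (|r| ≈ 0.5).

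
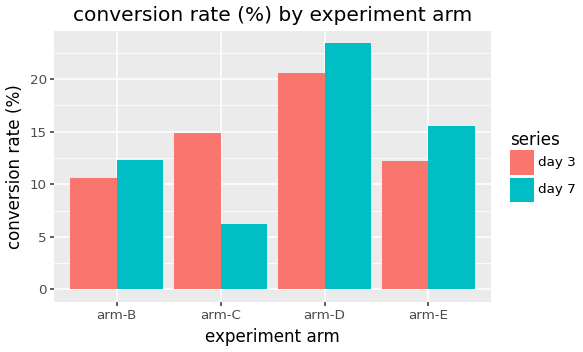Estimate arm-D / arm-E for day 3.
arm-D ≈ 20, arm-E ≈ 12; 20/12 ≈ 1.67.

≈ 1.67×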